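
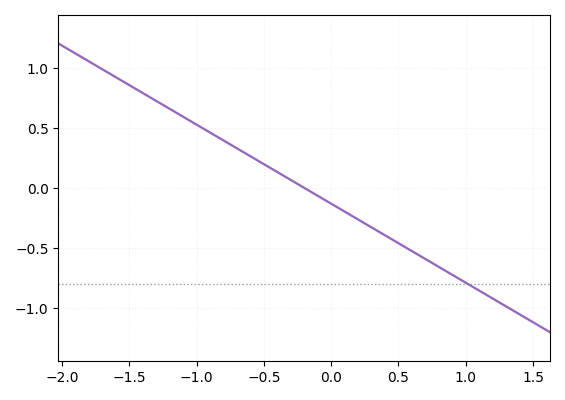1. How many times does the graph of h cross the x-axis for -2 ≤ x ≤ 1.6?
1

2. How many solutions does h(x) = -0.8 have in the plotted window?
1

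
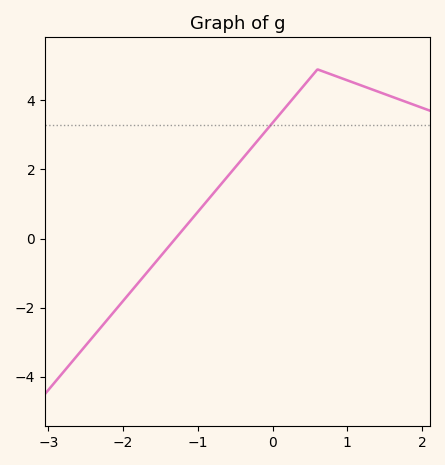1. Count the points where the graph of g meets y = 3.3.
1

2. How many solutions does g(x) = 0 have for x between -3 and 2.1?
1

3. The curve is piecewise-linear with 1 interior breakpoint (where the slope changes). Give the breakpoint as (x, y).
(0.6, 4.9)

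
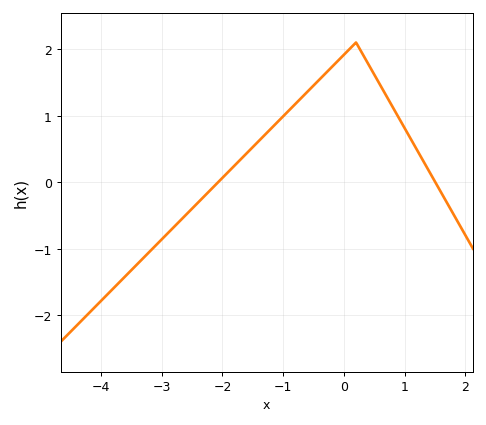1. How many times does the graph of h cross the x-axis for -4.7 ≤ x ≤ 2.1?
2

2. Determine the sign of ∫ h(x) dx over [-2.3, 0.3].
positive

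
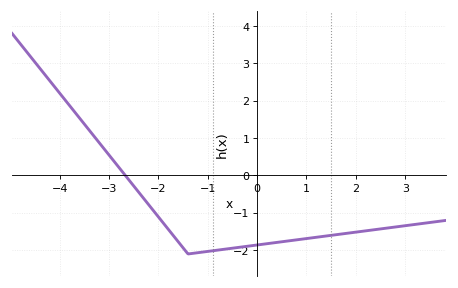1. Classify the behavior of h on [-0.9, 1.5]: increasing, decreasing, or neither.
increasing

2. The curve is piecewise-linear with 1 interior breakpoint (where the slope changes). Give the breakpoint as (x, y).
(-1.4, -2.1)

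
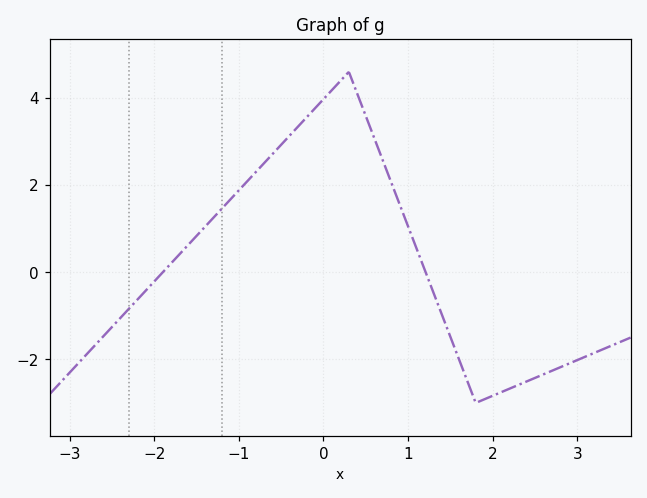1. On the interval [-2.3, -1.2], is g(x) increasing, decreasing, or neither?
increasing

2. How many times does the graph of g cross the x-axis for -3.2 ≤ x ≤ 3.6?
2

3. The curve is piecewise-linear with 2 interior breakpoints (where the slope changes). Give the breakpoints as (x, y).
(0.3, 4.6); (1.8, -3)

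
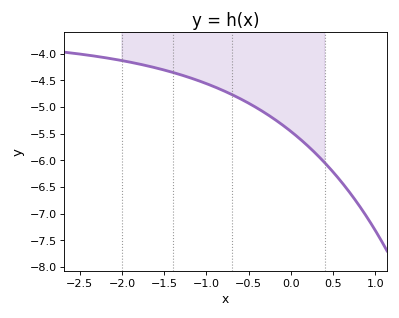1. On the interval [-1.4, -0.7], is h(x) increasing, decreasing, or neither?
decreasing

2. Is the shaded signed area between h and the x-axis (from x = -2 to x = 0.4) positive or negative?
negative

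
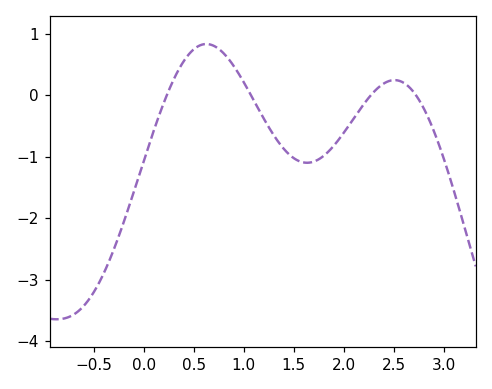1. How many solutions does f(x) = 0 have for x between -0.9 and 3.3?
4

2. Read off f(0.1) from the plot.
-0.6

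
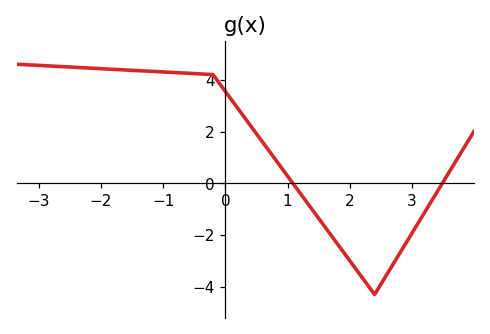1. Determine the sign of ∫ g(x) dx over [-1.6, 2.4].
positive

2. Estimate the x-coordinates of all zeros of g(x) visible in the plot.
1.08, 3.49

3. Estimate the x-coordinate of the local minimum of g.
2.4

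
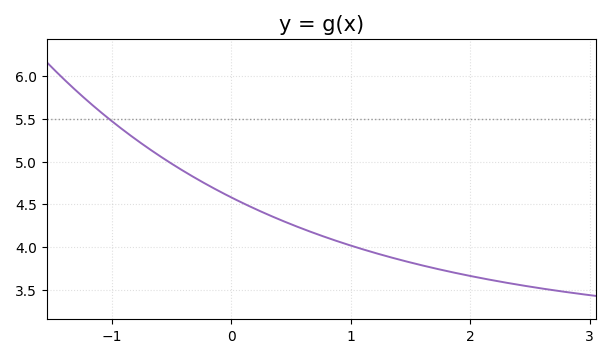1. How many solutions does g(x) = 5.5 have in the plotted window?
1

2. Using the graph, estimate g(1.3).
3.9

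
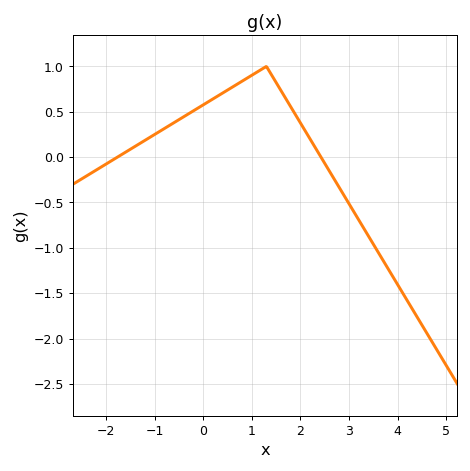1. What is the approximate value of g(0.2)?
0.641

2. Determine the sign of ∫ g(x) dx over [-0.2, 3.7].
positive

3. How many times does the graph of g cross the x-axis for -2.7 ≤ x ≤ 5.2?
2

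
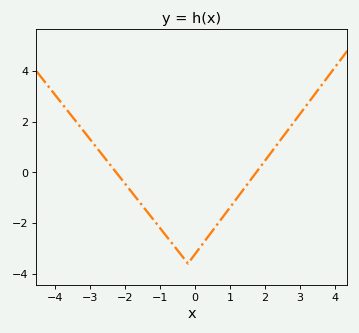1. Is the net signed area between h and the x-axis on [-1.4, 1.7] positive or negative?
negative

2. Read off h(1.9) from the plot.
0.266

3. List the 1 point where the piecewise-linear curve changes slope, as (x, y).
(-0.2, -3.6)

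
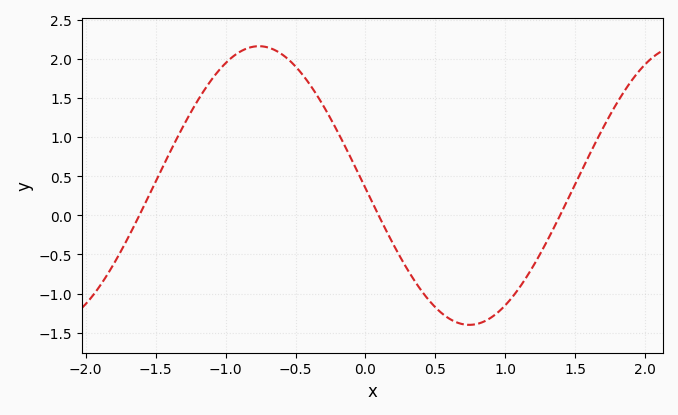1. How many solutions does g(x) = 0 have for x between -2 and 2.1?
3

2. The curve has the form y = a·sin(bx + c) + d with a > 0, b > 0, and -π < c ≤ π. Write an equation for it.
y = 1.78sin(2.1x - 3.1) + 0.38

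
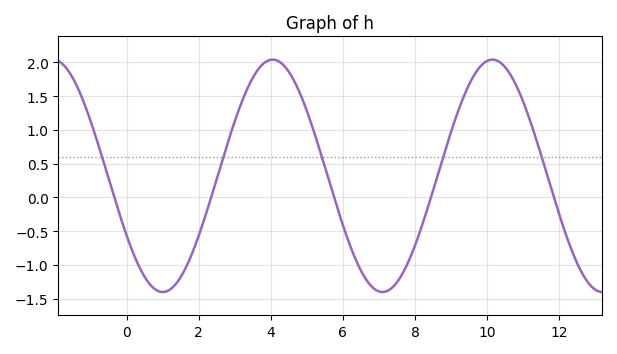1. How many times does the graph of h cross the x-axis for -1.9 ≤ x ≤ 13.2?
5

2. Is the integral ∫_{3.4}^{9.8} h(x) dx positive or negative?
positive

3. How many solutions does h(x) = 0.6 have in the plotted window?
5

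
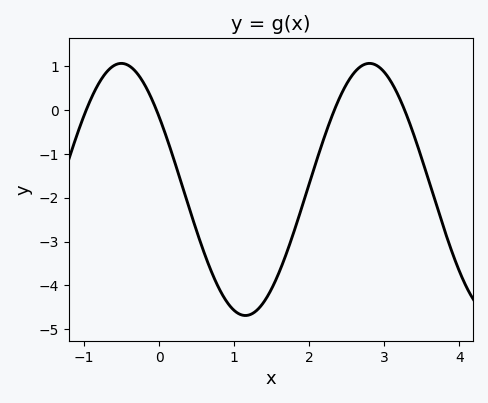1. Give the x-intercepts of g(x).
-0.974, -0.036, 2.33, 3.27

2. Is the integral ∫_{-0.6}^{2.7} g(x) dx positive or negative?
negative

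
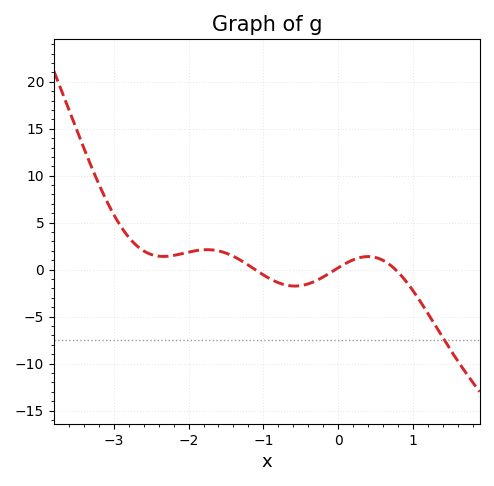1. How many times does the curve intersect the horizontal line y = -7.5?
1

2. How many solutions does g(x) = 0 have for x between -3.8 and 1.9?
3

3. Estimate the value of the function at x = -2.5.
1.5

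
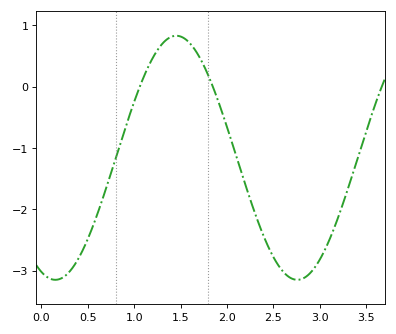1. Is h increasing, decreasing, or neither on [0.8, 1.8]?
neither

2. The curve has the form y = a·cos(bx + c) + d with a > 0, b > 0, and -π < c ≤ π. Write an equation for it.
y = 1.99cos(2.41x + 2.78) - 1.16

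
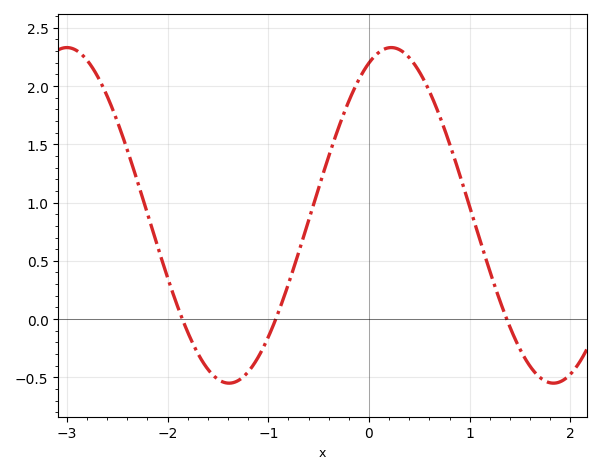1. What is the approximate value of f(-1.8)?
-0.1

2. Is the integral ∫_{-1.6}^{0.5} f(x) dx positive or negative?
positive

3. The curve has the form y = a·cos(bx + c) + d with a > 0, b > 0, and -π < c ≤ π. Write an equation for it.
y = 1.44cos(1.9x - 0.43) + 0.89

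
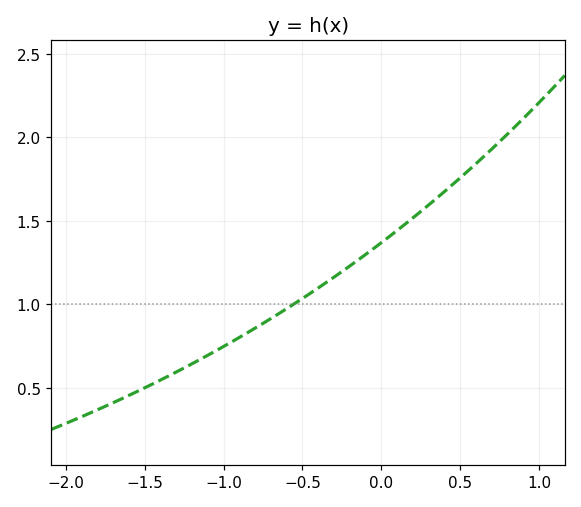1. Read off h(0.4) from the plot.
1.7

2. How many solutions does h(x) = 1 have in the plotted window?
1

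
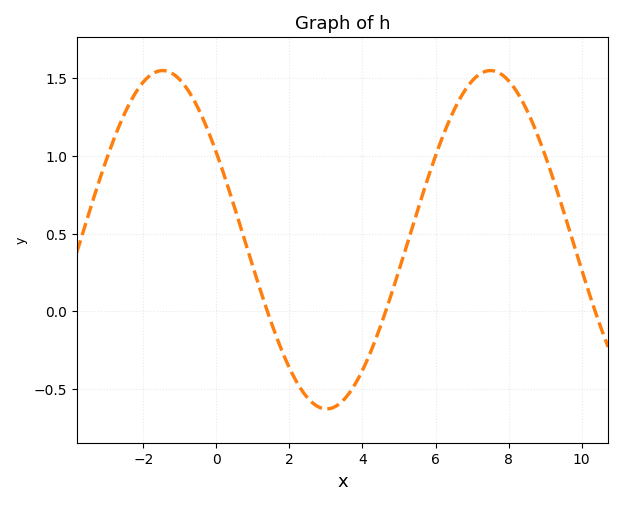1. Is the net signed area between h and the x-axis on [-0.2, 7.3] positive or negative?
positive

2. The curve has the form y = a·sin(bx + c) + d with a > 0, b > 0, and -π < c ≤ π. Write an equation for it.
y = 1.09sin(0.7x + 2.6) + 0.46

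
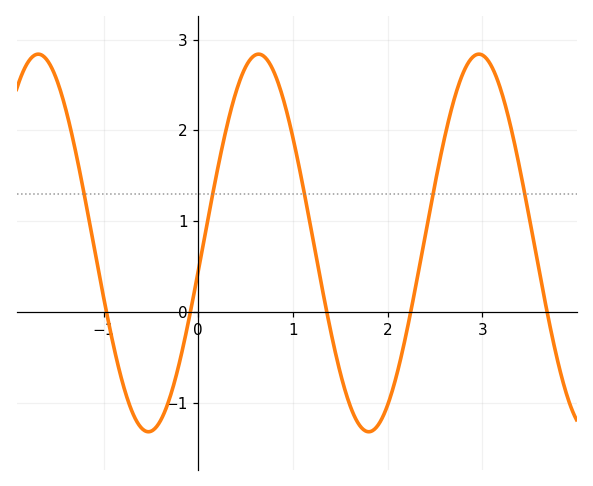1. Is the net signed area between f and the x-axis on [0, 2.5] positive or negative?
positive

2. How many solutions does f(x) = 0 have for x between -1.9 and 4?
5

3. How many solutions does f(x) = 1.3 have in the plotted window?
5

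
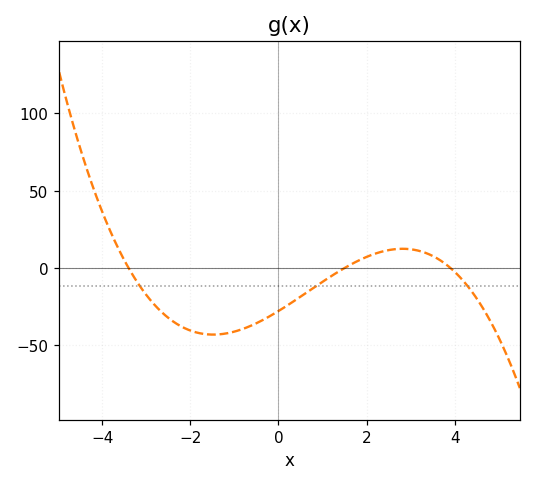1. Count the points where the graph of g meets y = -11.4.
3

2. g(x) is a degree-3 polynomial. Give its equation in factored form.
y = -1.4(x + 3.4)(x - 1.5)(x - 3.9)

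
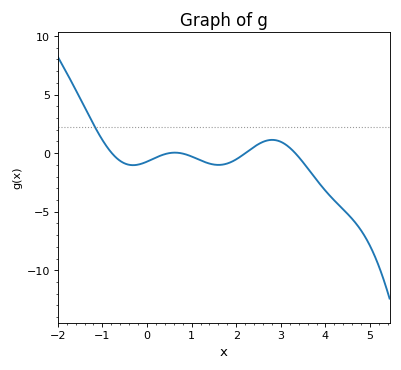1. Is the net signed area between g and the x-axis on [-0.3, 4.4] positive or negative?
negative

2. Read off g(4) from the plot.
-3.21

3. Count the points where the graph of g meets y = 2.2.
1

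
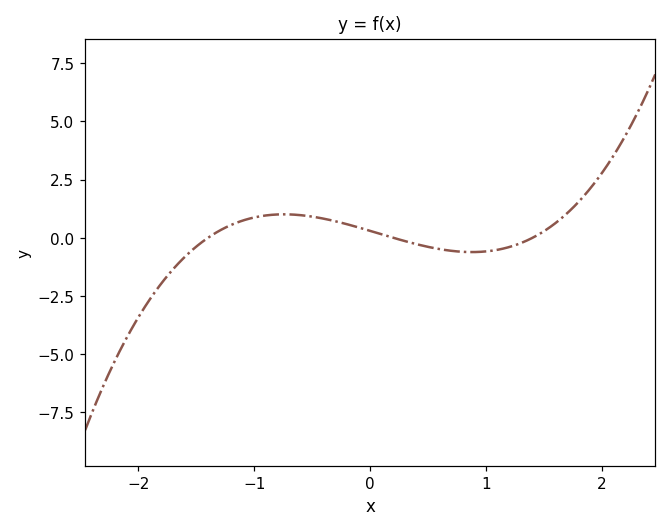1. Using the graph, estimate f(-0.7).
1.01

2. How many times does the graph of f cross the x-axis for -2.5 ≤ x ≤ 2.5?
3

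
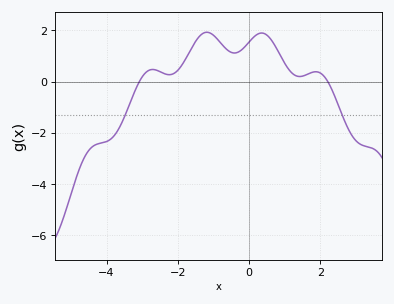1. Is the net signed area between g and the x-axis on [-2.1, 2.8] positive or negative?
positive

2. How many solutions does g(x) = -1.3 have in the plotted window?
2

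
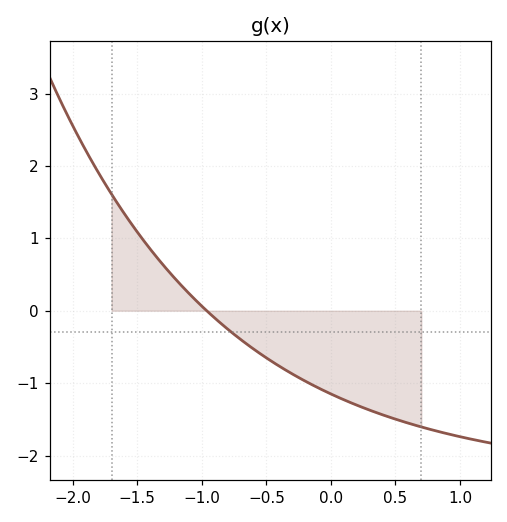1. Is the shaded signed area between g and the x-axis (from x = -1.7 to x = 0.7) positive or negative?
negative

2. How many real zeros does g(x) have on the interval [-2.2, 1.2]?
1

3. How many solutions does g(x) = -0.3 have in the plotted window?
1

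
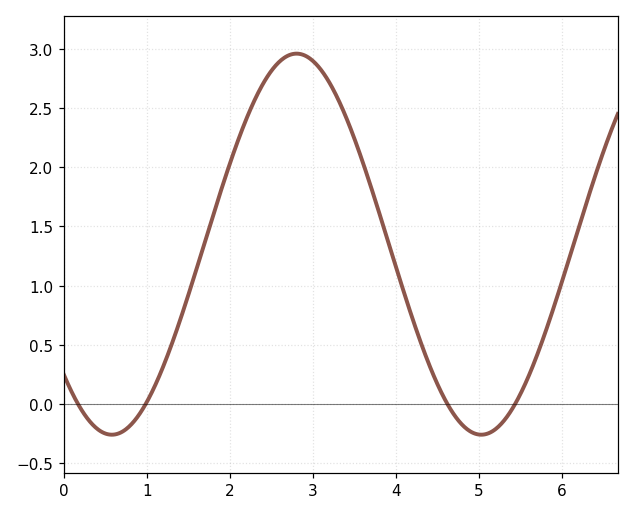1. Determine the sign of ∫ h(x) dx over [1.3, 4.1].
positive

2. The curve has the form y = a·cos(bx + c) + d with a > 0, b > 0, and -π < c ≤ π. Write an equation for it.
y = 1.61cos(1.4x + 2.3) + 1.35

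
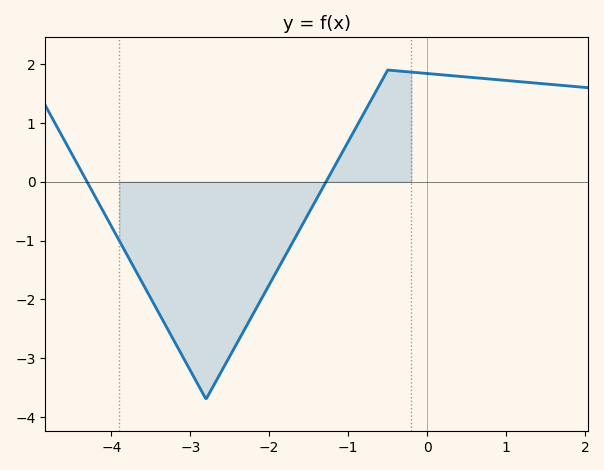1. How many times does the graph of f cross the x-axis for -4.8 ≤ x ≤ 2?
2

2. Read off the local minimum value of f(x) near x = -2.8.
-3.7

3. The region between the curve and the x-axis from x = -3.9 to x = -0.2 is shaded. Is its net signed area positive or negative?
negative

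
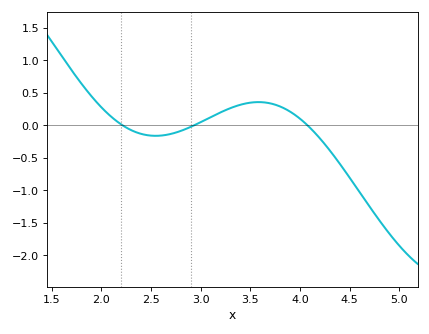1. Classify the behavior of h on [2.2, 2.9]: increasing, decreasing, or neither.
neither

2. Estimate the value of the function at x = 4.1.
-0.035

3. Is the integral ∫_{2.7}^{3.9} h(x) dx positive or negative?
positive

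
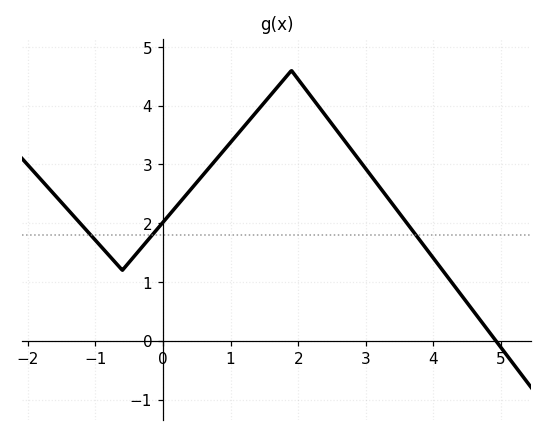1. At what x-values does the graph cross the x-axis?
4.92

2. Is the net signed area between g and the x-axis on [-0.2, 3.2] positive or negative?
positive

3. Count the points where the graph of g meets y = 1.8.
3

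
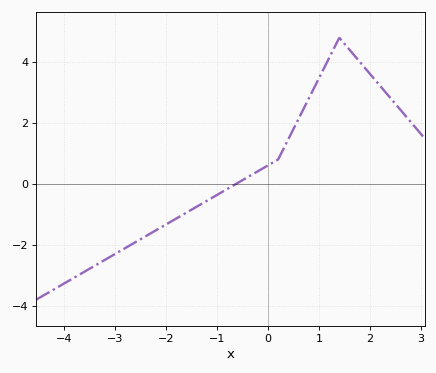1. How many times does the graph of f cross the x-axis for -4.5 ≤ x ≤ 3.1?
1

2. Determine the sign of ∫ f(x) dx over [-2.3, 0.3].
negative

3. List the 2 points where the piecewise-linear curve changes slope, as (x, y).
(0.2, 0.8); (1.4, 4.8)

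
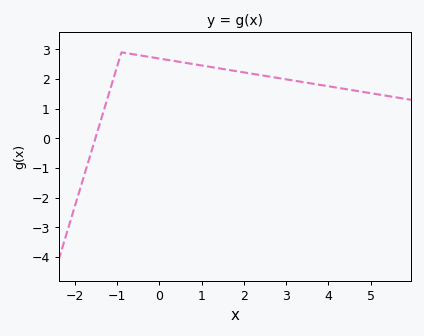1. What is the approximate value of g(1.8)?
2.3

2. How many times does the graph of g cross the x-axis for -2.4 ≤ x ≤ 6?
1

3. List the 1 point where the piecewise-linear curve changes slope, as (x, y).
(-0.9, 2.9)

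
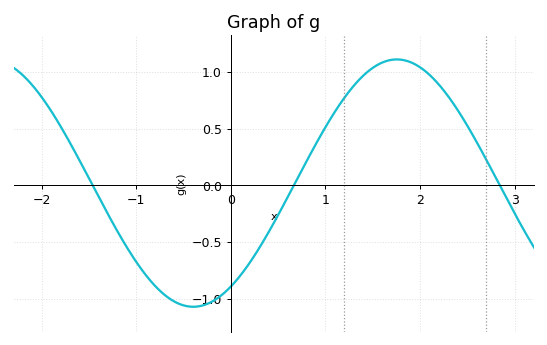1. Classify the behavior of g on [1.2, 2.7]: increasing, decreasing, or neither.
neither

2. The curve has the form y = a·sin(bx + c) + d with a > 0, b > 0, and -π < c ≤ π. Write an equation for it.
y = 1.09sin(1.46x - 0.992) + 0.02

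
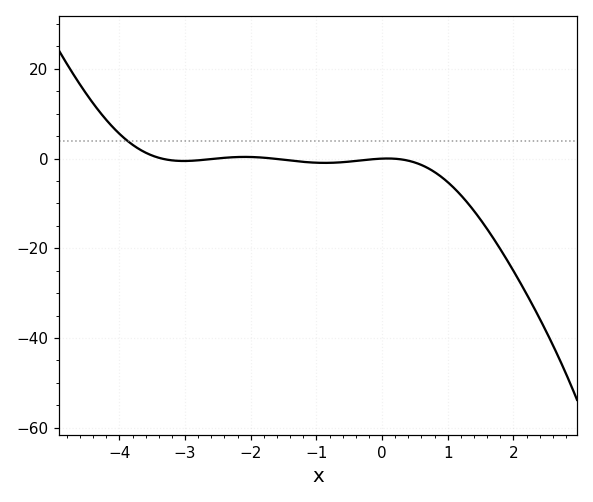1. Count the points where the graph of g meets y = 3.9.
1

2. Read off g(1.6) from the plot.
-15.7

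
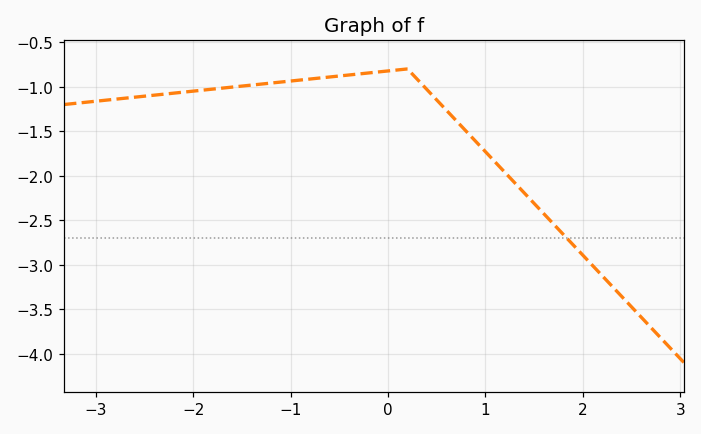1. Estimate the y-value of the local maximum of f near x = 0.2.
-0.8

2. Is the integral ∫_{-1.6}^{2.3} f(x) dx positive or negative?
negative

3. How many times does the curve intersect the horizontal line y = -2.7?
1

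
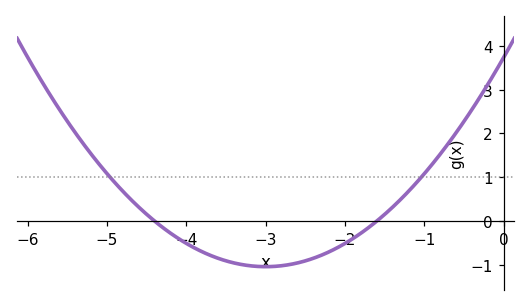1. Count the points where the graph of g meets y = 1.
2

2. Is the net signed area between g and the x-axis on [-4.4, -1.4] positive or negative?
negative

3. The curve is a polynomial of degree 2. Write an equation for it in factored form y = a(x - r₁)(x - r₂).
y = 0.53(x + 4.4)(x + 1.6)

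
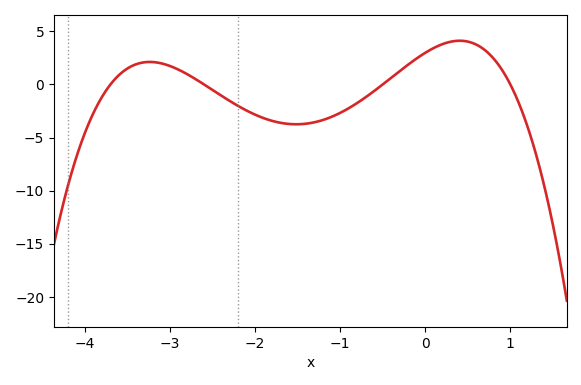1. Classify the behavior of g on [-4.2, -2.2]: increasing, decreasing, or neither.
neither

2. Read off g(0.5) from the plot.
4.04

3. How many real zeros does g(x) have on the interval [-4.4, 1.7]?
4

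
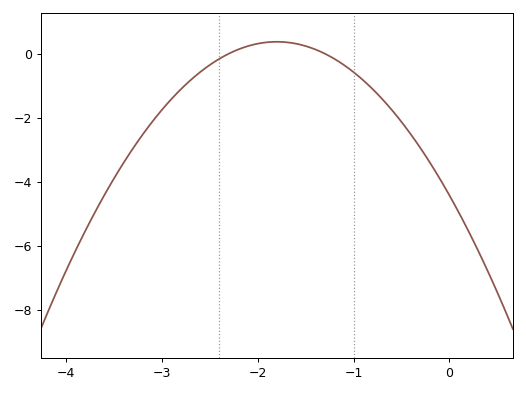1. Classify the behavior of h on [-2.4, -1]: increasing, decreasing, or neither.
neither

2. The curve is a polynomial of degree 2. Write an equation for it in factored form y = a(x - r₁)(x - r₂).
y = -1.48(x + 2.3)(x + 1.3)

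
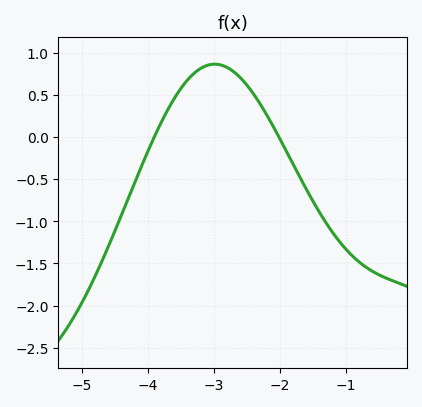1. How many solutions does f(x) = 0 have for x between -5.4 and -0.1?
2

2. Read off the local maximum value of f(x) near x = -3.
0.863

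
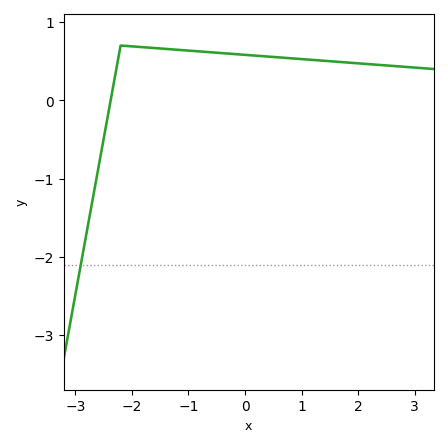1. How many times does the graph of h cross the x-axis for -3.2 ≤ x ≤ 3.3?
1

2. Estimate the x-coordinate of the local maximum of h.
-2.2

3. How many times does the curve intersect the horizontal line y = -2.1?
1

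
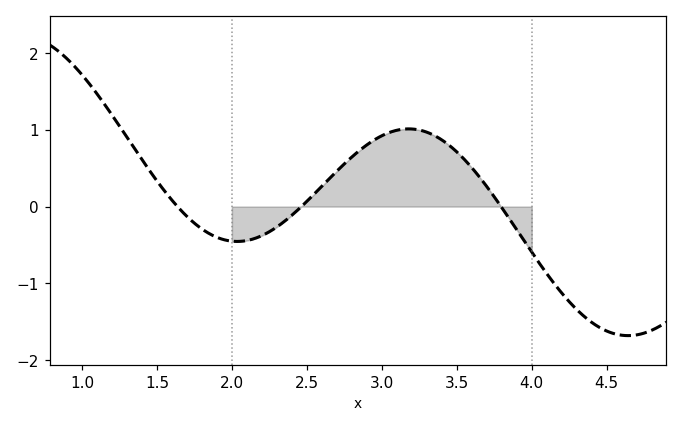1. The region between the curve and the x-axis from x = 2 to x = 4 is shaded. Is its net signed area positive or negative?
positive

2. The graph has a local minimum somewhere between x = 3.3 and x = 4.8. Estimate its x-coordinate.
4.6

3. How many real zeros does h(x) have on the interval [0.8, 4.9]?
3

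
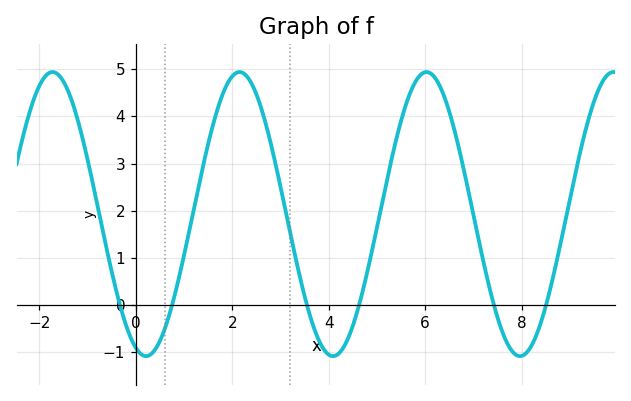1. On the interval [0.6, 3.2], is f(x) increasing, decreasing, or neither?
neither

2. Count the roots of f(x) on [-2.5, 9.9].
6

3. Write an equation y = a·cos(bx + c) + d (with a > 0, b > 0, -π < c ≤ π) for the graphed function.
y = 3.01cos(1.62x + 2.8) + 1.93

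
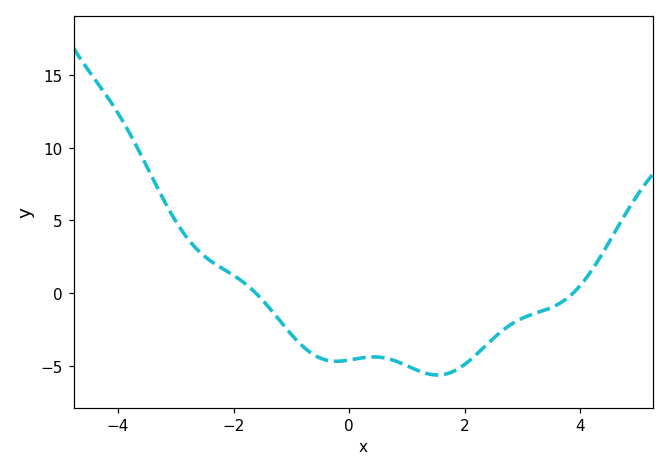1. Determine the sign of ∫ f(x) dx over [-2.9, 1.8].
negative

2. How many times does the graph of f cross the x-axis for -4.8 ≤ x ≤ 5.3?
2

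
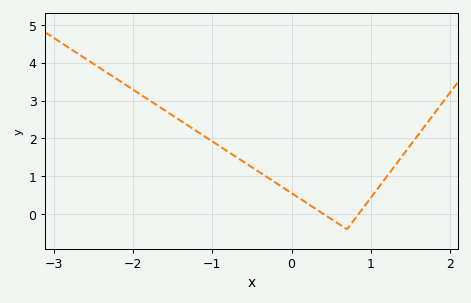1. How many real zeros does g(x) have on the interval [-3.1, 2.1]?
2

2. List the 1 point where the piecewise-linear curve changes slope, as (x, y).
(0.7, -0.4)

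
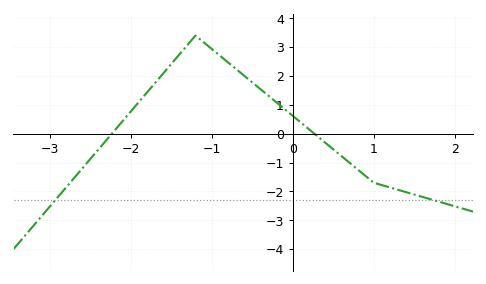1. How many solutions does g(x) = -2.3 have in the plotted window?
2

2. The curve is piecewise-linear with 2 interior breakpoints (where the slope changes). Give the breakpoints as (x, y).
(-1.2, 3.4); (1, -1.7)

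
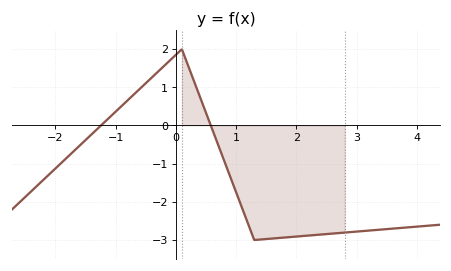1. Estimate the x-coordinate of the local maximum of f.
0.1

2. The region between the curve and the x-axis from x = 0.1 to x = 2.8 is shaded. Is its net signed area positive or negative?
negative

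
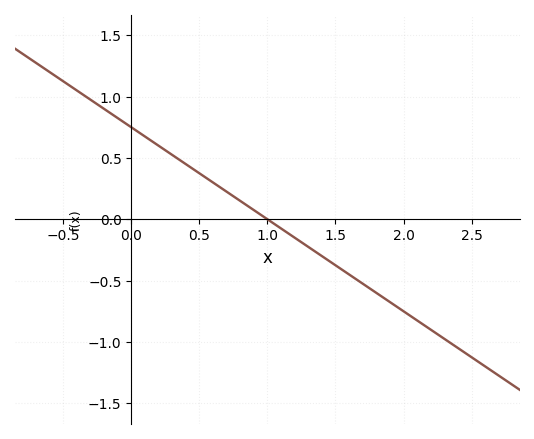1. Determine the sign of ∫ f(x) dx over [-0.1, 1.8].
positive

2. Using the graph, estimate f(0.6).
0.3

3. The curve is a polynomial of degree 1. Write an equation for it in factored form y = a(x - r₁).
y = -0.75(x - 1)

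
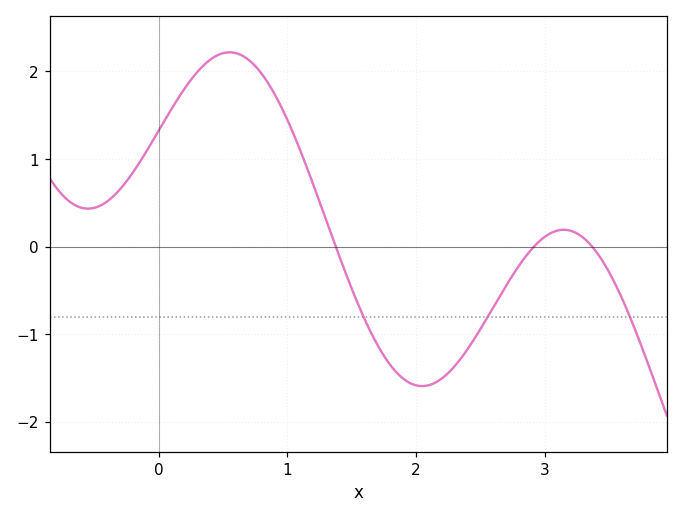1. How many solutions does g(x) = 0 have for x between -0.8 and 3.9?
3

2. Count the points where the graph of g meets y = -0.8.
3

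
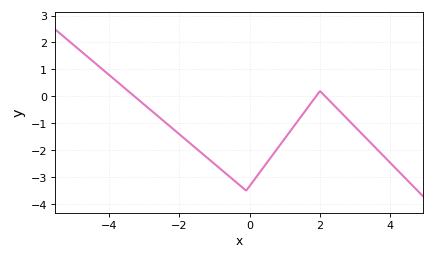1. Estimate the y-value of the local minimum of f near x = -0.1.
-3.5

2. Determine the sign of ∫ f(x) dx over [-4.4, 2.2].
negative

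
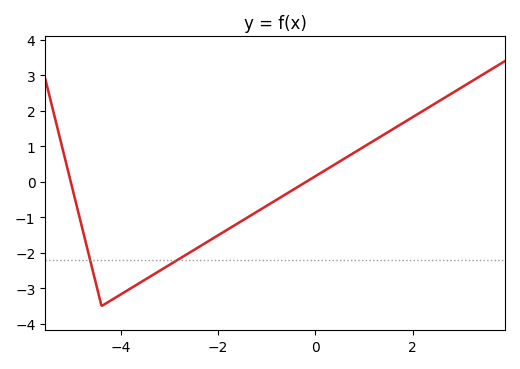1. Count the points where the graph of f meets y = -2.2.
2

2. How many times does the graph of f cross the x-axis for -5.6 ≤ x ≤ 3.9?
2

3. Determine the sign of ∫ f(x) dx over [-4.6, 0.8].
negative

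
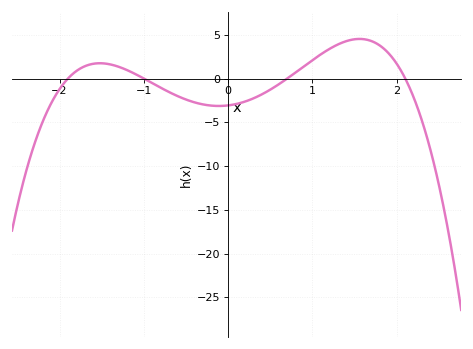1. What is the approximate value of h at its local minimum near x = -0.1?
-3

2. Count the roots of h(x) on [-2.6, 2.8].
4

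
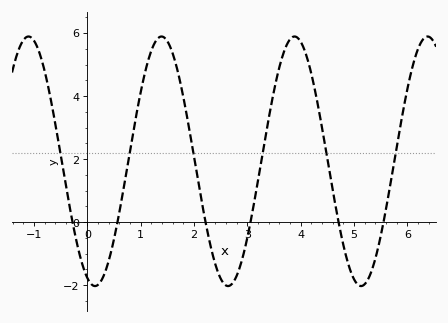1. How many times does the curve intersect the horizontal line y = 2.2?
6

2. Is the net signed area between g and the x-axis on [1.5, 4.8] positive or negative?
positive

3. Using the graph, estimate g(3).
-0.4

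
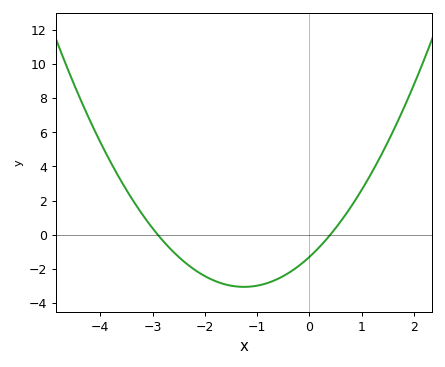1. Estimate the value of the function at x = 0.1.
-1.01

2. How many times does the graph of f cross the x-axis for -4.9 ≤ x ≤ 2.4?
2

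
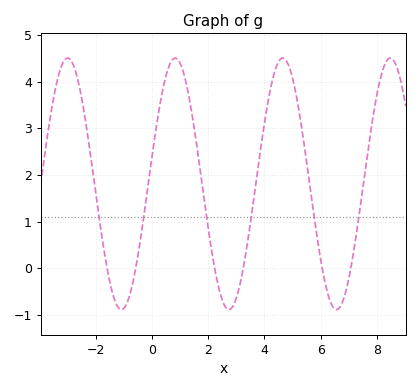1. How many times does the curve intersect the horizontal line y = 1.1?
6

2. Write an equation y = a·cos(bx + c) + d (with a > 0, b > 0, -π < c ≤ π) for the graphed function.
y = 2.7cos(1.6x - 1.3) + 1.81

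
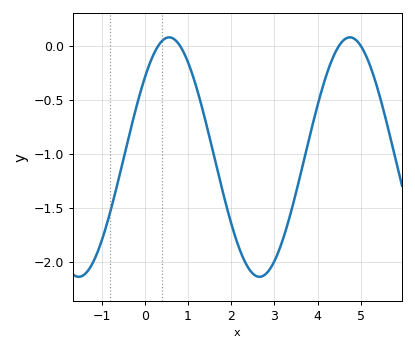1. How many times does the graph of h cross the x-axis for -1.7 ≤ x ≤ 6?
4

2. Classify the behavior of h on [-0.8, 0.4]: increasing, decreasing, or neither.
increasing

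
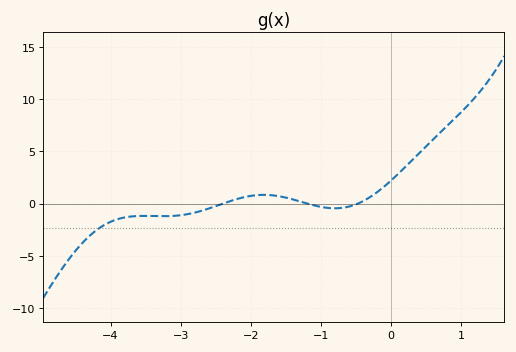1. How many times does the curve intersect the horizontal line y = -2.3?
1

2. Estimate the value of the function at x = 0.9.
8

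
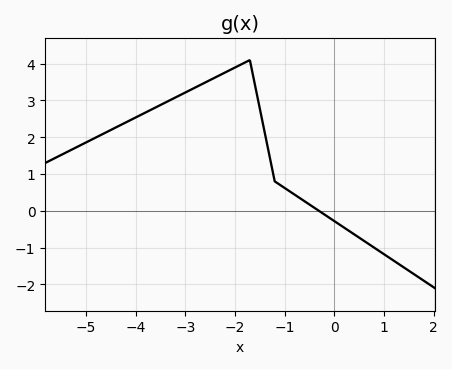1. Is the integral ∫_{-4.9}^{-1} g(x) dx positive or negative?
positive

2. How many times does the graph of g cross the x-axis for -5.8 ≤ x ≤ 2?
1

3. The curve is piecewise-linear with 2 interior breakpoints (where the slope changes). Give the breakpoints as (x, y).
(-1.7, 4.1); (-1.2, 0.8)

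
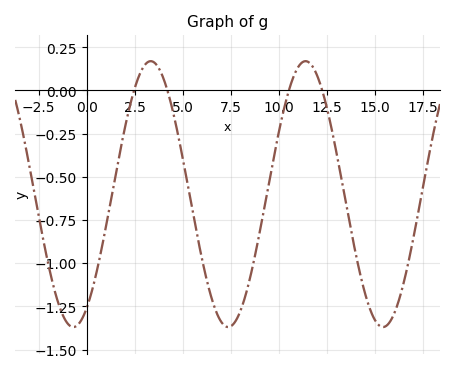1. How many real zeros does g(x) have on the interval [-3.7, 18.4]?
4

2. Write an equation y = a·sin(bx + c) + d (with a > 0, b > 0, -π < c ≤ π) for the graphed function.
y = 0.77sin(0.78x - 1) - 0.6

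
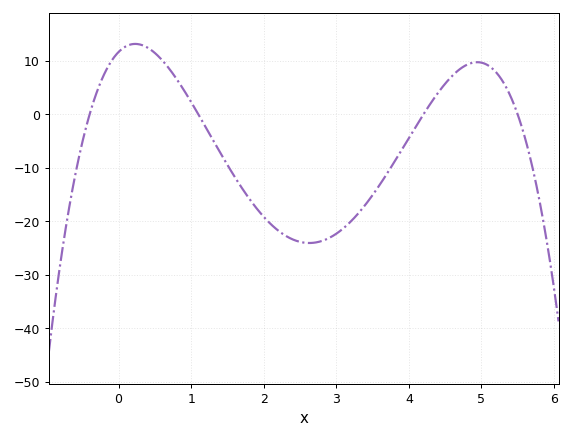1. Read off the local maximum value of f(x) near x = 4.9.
9.77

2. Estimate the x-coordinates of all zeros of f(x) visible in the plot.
-0.4, 1.1, 4.2, 5.5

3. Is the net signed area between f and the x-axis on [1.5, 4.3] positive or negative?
negative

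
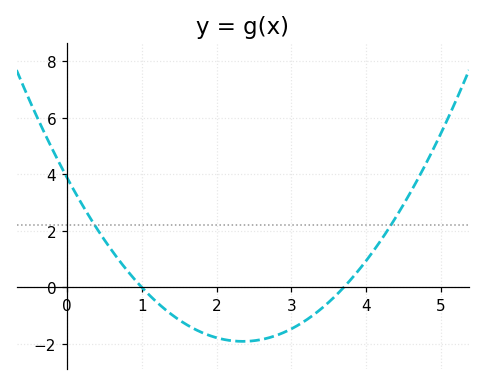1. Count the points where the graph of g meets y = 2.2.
2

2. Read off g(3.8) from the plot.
0.2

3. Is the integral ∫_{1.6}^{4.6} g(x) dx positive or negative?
negative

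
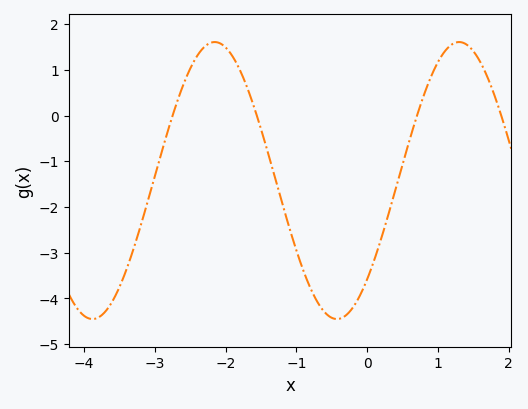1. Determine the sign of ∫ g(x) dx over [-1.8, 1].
negative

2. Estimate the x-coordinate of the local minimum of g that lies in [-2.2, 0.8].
-0.4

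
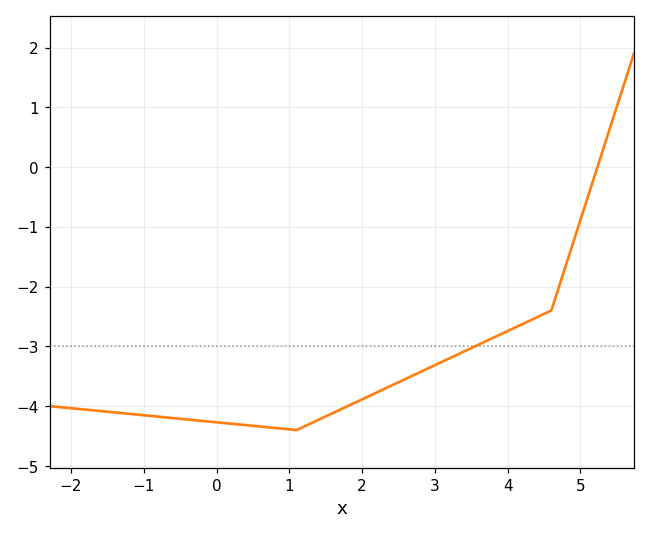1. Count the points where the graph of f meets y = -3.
1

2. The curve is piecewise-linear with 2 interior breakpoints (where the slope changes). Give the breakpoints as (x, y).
(1.1, -4.4); (4.6, -2.4)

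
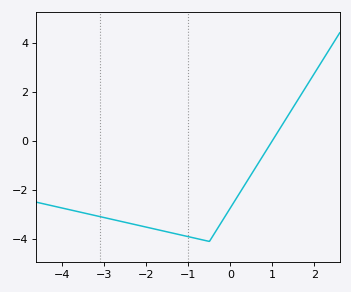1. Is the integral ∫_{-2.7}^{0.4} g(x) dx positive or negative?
negative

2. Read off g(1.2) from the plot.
0.557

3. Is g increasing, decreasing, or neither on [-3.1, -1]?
decreasing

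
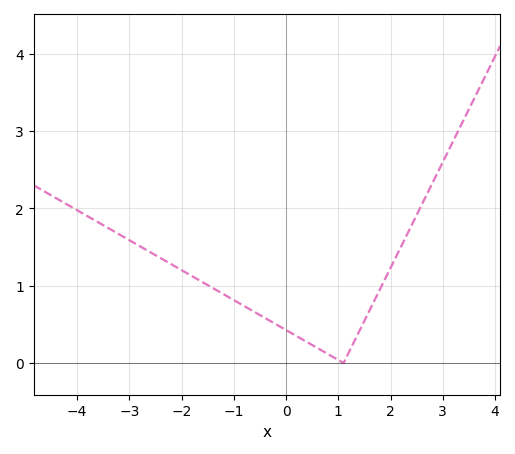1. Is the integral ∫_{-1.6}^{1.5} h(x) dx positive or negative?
positive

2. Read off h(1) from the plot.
0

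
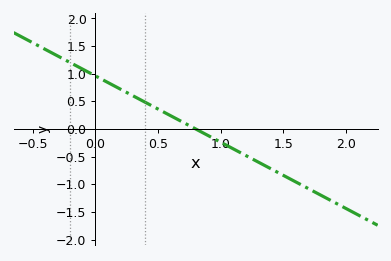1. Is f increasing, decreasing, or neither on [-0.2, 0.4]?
decreasing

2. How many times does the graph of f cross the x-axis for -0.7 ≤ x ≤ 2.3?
1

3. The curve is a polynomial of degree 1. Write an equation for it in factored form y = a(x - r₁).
y = -1.2(x - 0.8)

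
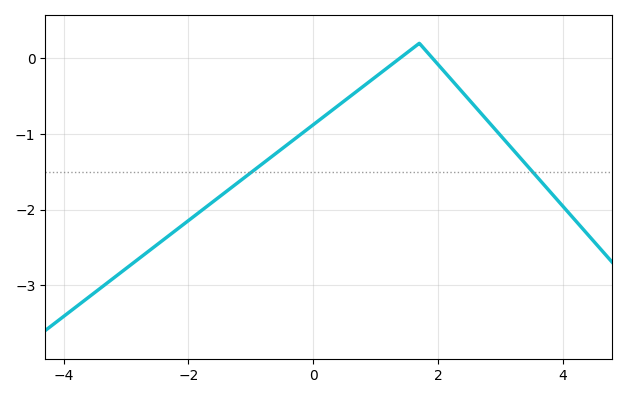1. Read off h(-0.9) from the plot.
-1.4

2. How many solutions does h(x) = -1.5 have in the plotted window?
2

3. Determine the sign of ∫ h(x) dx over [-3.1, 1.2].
negative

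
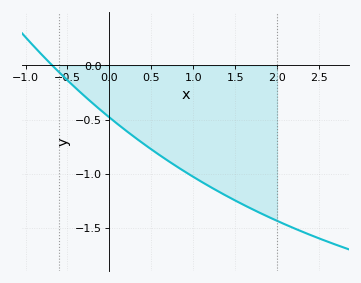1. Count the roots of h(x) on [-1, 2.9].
1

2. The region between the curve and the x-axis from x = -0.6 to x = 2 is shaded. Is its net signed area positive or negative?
negative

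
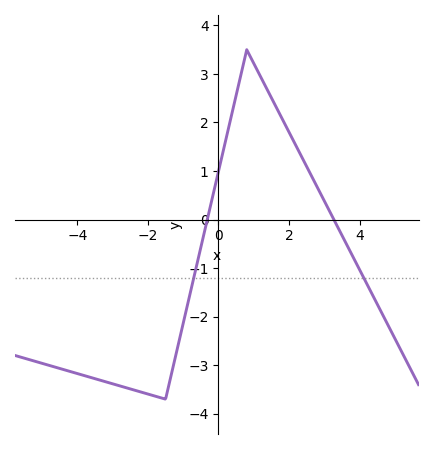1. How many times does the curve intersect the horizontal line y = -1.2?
2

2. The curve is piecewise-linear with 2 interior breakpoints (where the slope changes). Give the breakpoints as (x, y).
(-1.5, -3.7); (0.8, 3.5)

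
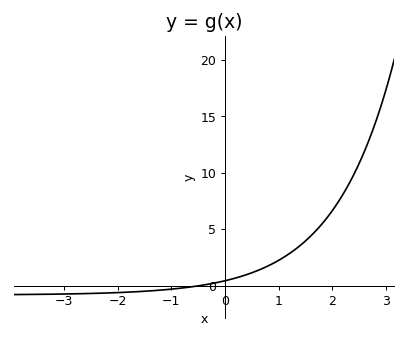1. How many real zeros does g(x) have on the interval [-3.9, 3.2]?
1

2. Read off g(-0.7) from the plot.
-0.144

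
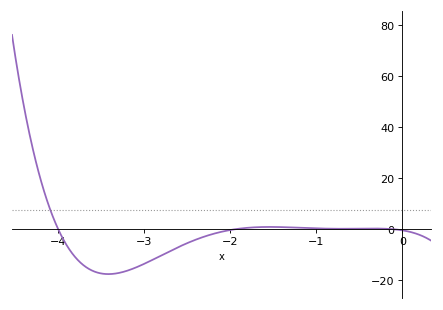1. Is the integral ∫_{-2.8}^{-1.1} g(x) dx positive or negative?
negative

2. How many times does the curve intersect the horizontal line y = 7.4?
1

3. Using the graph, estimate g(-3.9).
-6.43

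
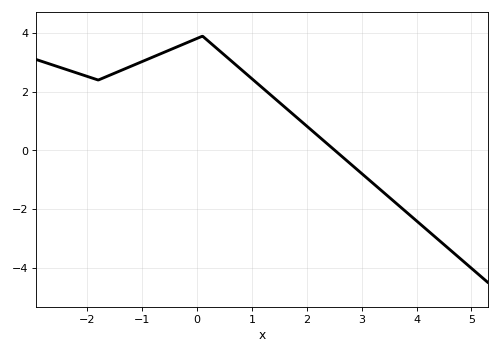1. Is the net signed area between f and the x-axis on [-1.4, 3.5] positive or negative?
positive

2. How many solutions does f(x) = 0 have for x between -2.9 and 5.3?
1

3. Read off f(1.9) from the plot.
0.989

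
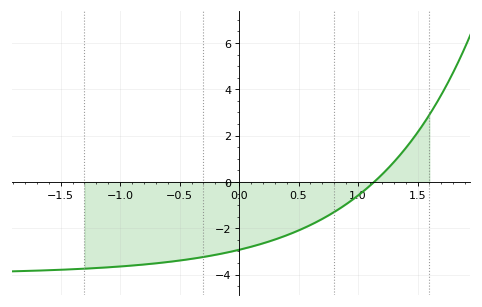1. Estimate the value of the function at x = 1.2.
0.315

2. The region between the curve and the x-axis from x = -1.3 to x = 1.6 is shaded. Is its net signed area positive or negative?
negative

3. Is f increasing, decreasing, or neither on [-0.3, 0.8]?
increasing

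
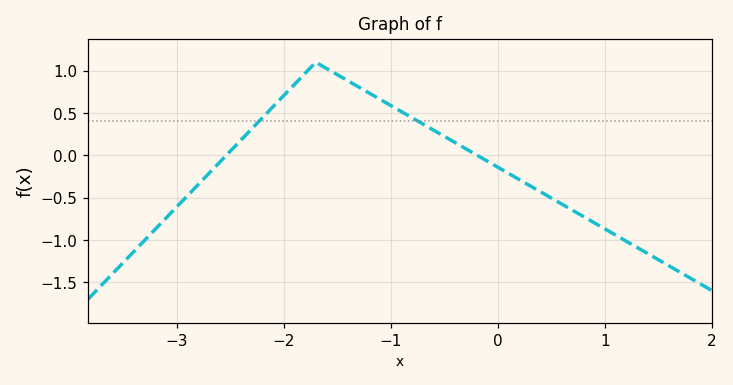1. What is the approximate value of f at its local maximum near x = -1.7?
1.1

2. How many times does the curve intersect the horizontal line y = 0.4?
2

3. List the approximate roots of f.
-2.5, -0.2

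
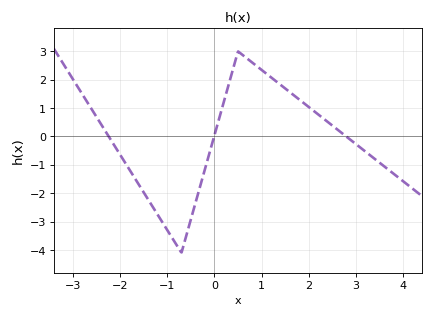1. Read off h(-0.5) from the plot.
-2.92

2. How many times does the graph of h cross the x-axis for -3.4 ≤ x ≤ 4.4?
3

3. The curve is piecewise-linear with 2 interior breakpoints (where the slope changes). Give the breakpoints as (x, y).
(-0.7, -4.1); (0.5, 3)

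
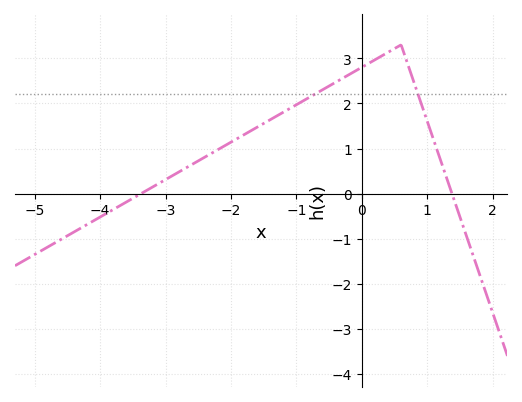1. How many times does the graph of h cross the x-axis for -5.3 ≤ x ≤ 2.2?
2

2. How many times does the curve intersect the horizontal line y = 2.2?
2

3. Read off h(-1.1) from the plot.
1.9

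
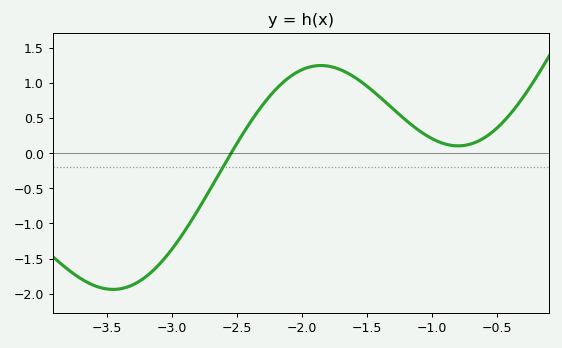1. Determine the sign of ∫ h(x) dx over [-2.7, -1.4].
positive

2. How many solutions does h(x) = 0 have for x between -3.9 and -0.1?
1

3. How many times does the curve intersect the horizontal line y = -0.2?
1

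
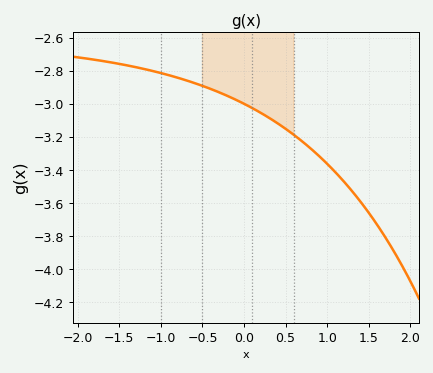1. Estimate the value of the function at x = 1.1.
-3.41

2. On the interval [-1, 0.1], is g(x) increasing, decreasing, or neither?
decreasing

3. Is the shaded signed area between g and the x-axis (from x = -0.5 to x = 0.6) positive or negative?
negative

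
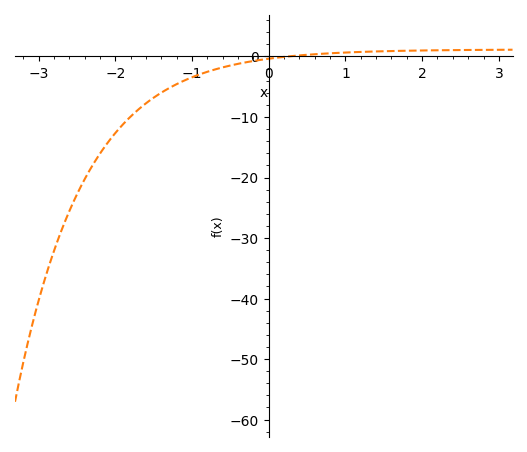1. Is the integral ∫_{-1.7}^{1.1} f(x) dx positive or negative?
negative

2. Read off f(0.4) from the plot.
0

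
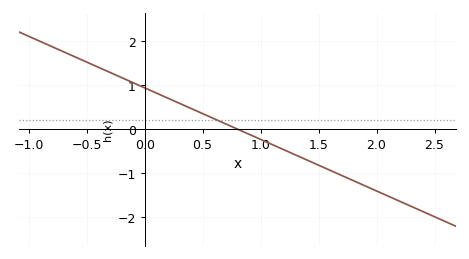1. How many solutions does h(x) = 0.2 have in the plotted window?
1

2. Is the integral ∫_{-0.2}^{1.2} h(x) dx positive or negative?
positive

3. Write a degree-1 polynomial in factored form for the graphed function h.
y = -1.17(x - 0.8)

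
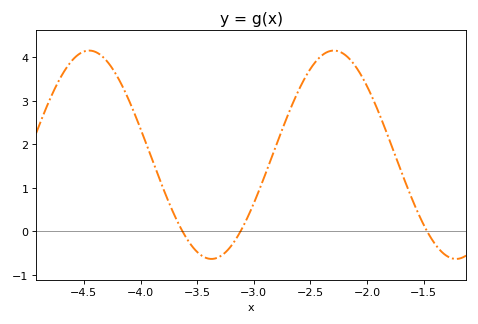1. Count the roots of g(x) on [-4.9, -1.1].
3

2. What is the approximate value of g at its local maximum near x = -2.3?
4.15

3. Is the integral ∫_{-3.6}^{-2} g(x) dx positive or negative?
positive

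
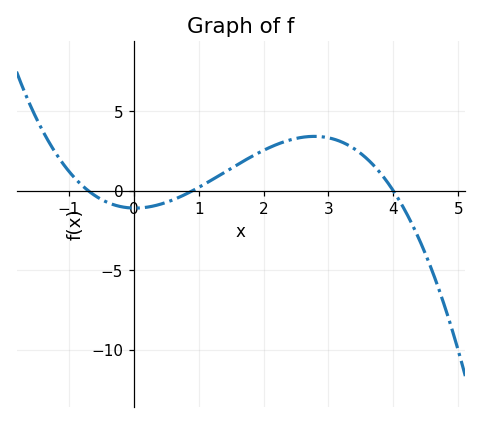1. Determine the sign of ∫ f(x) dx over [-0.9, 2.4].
positive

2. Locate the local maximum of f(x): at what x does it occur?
2.8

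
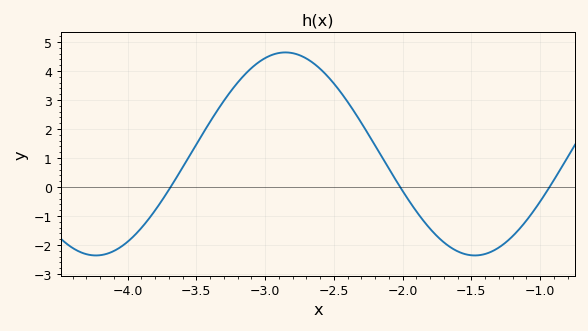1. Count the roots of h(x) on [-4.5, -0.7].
3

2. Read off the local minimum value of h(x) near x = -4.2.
-2.36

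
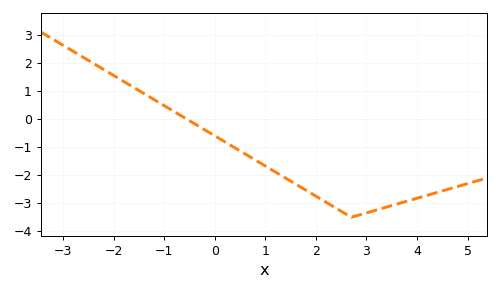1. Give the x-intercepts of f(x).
-0.558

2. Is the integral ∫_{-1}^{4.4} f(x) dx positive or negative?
negative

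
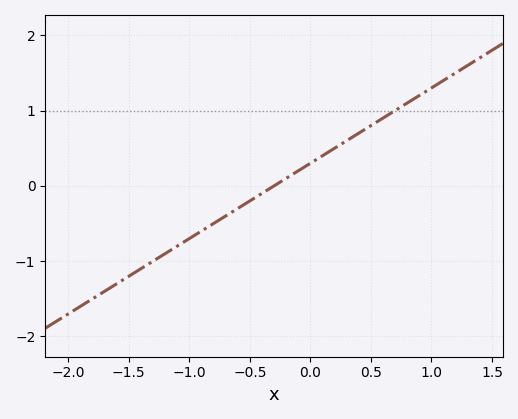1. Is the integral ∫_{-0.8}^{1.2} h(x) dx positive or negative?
positive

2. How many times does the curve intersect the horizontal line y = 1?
1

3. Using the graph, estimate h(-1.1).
-0.8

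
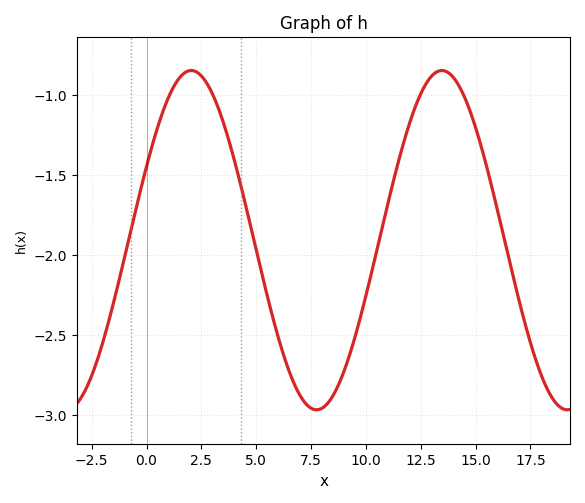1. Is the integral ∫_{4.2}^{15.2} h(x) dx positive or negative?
negative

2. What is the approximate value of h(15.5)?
-1.45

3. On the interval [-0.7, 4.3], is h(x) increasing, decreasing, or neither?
neither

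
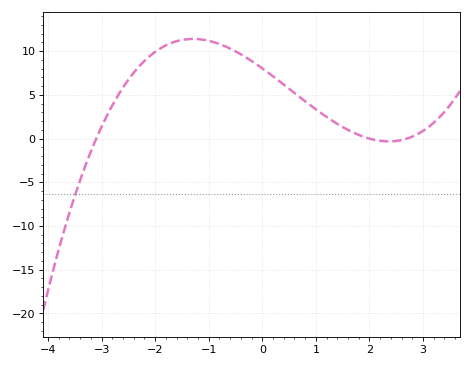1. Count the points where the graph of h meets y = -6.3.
1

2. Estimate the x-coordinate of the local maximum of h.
-1.29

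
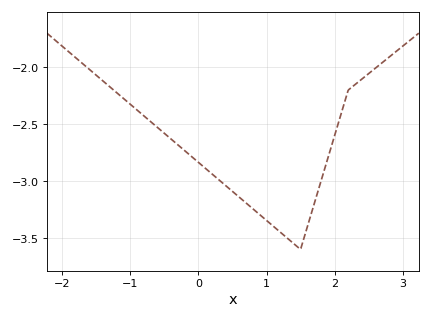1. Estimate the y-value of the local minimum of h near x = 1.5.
-3.6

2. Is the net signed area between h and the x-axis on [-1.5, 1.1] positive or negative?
negative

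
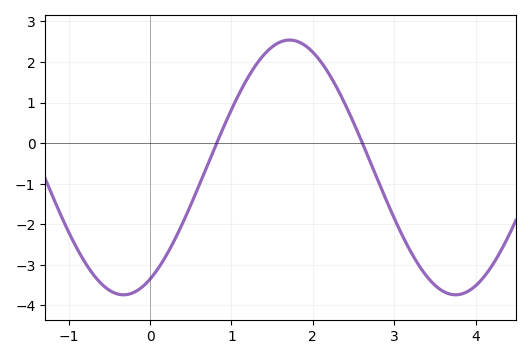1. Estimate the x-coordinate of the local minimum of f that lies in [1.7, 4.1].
3.8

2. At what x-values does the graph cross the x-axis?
0.8, 2.6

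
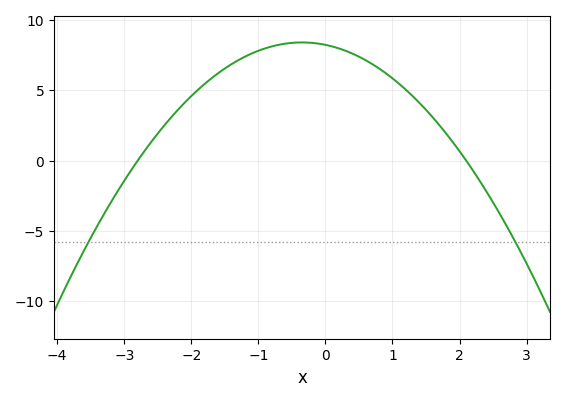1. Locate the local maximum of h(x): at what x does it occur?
-0.35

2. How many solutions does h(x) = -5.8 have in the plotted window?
2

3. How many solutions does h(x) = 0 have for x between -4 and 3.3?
2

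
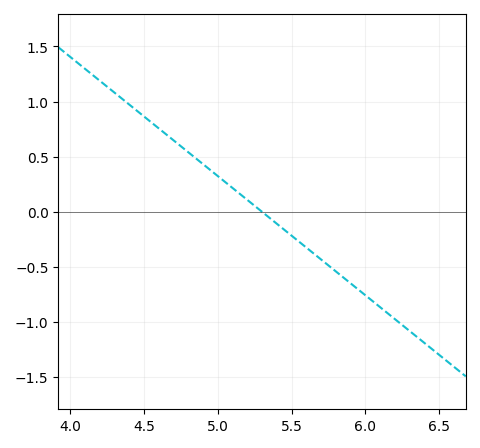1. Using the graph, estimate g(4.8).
0.55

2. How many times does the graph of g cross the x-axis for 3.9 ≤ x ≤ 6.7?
1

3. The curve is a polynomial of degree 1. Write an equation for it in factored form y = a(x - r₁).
y = -1.08(x - 5.3)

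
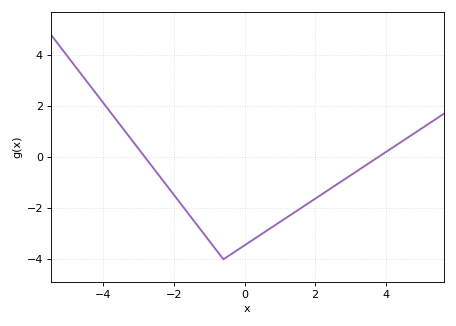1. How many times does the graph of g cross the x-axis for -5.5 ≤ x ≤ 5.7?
2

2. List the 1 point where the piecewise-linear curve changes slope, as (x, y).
(-0.6, -4)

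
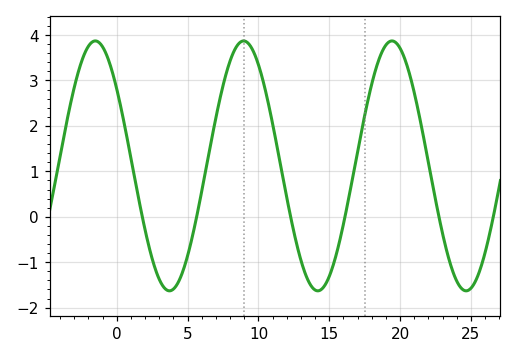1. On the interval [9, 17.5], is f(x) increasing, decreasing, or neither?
neither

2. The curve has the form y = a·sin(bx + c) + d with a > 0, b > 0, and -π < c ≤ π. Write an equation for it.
y = 2.75sin(0.6x + 2.48) + 1.12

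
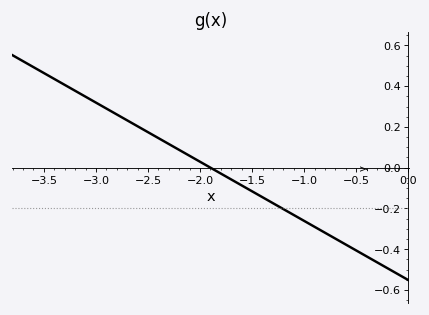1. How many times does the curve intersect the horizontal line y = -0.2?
1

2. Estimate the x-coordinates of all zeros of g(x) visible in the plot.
-1.9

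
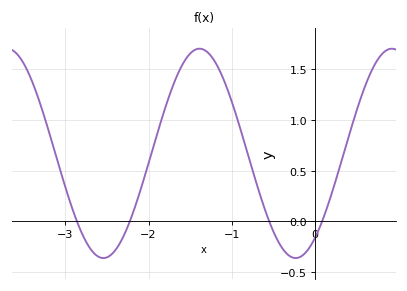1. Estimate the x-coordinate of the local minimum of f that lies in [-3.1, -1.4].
-2.54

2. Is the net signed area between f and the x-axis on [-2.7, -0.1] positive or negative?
positive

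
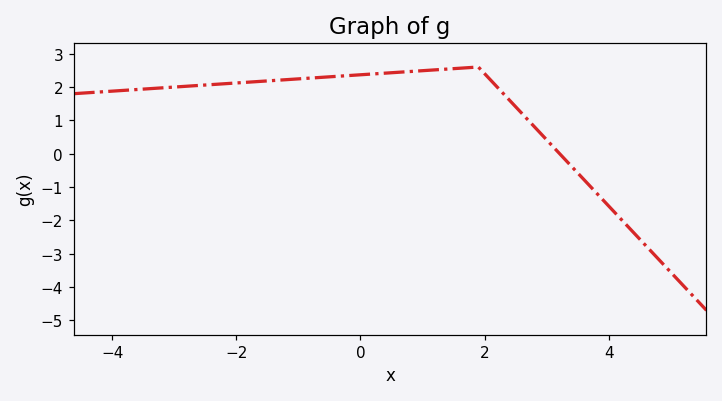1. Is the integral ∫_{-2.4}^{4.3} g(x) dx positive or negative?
positive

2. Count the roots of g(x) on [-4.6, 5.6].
1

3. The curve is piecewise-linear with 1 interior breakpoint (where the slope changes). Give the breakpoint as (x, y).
(1.9, 2.6)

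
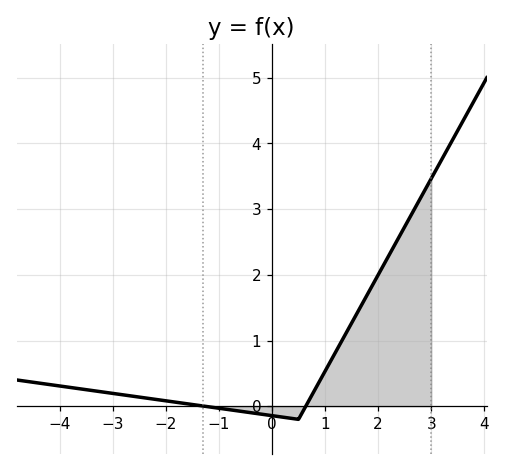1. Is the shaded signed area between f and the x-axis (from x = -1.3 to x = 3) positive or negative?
positive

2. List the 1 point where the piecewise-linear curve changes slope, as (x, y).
(0.5, -0.2)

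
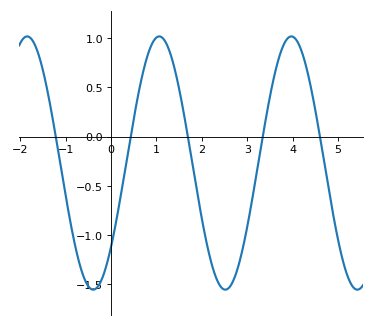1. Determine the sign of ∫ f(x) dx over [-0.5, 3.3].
negative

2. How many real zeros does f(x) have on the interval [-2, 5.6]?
5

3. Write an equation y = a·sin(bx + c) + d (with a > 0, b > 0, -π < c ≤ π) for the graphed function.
y = 1.29sin(2.2x - 0.72) - 0.27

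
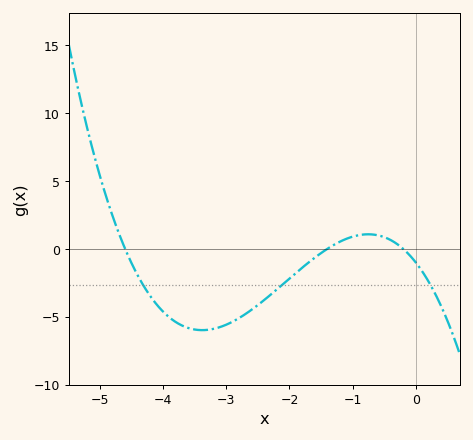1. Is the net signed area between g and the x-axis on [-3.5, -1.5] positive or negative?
negative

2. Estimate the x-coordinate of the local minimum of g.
-3.38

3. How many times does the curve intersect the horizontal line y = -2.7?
3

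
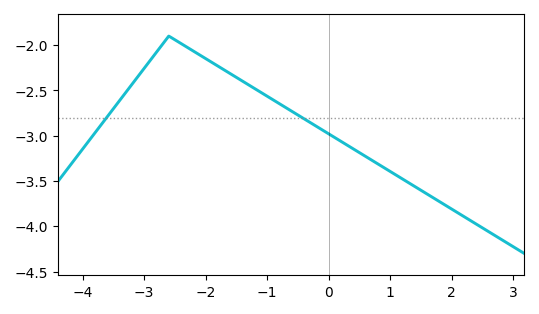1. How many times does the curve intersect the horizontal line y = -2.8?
2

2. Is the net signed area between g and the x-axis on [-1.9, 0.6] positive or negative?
negative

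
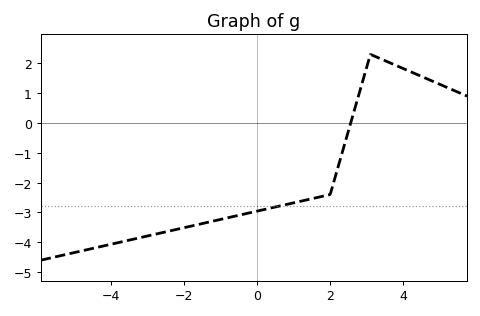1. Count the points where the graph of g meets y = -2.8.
1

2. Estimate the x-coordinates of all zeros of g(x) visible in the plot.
2.56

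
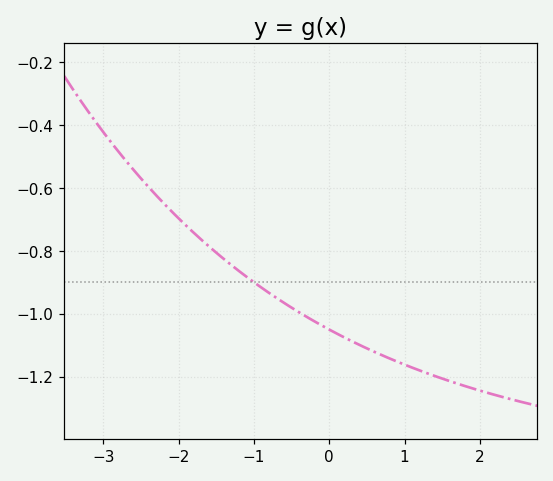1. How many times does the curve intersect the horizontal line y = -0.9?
1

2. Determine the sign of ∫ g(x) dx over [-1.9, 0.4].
negative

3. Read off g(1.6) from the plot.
-1.21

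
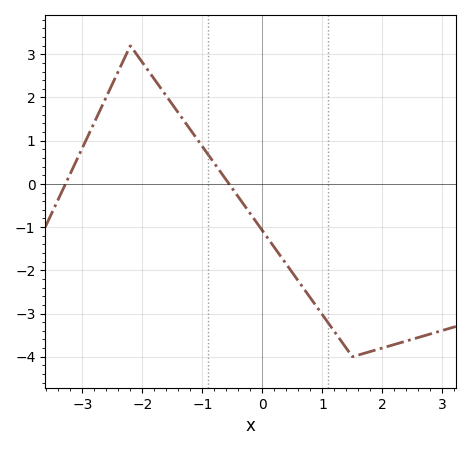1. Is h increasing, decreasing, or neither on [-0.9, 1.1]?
decreasing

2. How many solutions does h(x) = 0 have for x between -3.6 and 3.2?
2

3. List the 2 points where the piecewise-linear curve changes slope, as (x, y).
(-2.2, 3.2); (1.5, -4)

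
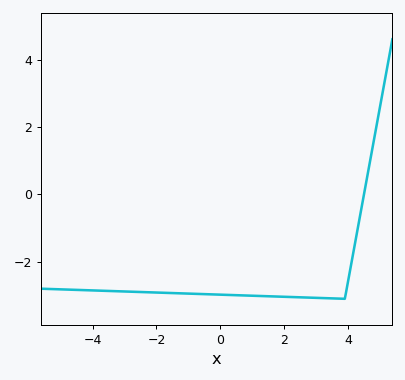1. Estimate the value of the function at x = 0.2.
-3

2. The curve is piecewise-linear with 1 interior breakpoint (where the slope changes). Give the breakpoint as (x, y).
(3.9, -3.1)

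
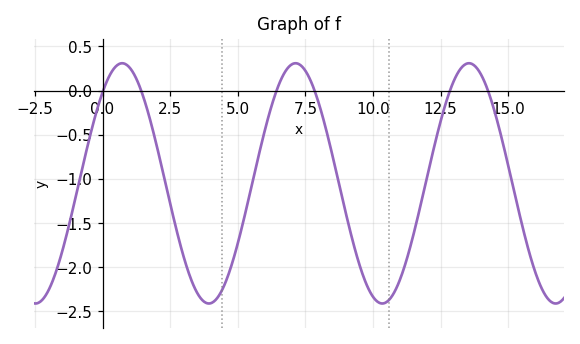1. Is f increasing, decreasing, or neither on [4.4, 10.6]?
neither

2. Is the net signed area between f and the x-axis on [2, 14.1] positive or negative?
negative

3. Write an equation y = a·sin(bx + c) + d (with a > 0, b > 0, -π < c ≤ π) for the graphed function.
y = 1.36sin(0.98x + 0.86) - 1.05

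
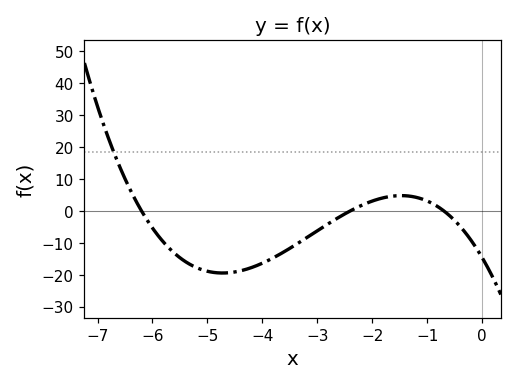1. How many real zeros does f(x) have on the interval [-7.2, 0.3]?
3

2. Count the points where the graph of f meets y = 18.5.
1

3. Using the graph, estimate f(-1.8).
4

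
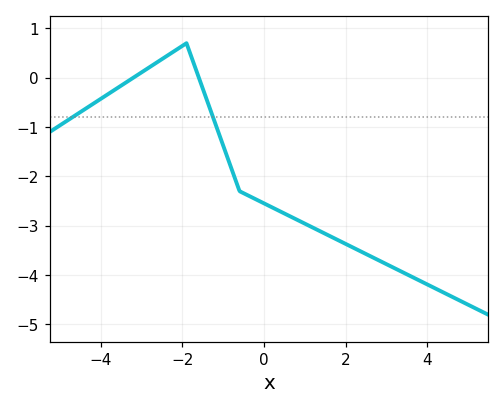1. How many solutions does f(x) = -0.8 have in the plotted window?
2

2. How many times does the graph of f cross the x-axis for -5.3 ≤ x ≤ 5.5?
2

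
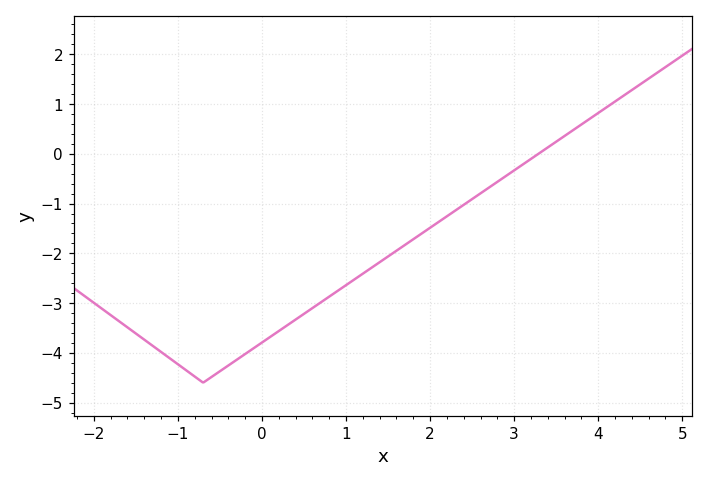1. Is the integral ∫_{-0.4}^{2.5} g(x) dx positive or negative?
negative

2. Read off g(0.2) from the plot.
-3.6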